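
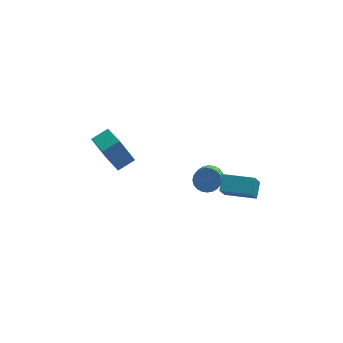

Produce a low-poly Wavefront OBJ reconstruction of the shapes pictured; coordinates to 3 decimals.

v 2.478 -1.613 -3.848
v 2.131 -2.318 -2.726
v 2.714 -0.755 -3.236
v 2.367 -1.46 -2.114
v 4.193 -2.2 -3.686
v 3.846 -2.905 -2.564
v 4.429 -1.342 -3.074
v 4.082 -2.047 -1.952
v 1.665 -1.325 -2.503
v 2.217 -1.055 -2.022
v 1.986 -2.166 -1.135
v 1.435 -2.435 -1.617
v 1.969 -0.916 -1.912
v 1.738 -2.027 -1.026
v 1.675 -0.839 -1.893
v 1.445 -1.95 -1.006
v 1.38 -0.836 -1.966
v 1.149 -1.947 -1.079
v 1.128 -0.908 -2.121
v 0.897 -2.019 -1.234
v 0.958 -1.043 -2.335
v 0.727 -2.154 -1.448
v 0.895 -1.221 -2.574
v 0.665 -2.332 -1.687
v 0.95 -1.414 -2.802
v 0.72 -2.525 -1.915
v 1.114 -1.594 -2.985
v 0.883 -2.705 -2.098
v 1.362 -1.733 -3.094
v 1.131 -2.844 -2.208
v 1.655 -1.81 -3.114
v 1.425 -2.921 -2.227
v 1.951 -1.813 -3.041
v 1.72 -2.924 -2.154
v 2.203 -1.741 -2.886
v 1.972 -2.852 -1.999
v 2.373 -1.606 -2.672
v 2.142 -2.717 -1.785
v 2.435 -1.428 -2.433
v 2.205 -2.539 -1.546
v 2.38 -1.235 -2.205
v 2.15 -2.346 -1.318
v -3.311 -0.926 -2.007
v -4.105 -0.894 -0.303
v -3.929 0.582 -2.323
v -4.723 0.614 -0.619
v -2.377 -0.454 -1.581
v -3.171 -0.422 0.123
v -2.995 1.054 -1.897
v -3.789 1.086 -0.193
f 2 4 1
f 5 2 1
f 1 4 3
f 3 5 1
f 2 8 4
f 6 2 5
f 6 8 2
f 4 8 3
f 7 5 3
f 3 8 7
f 7 6 5
f 8 6 7
f 10 9 13
f 10 13 11
f 11 13 14
f 11 14 12
f 13 9 15
f 13 15 14
f 14 15 16
f 14 16 12
f 15 9 17
f 15 17 16
f 16 17 18
f 16 18 12
f 17 9 19
f 17 19 18
f 18 19 20
f 18 20 12
f 19 9 21
f 19 21 20
f 20 21 22
f 20 22 12
f 21 9 23
f 21 23 22
f 22 23 24
f 22 24 12
f 23 9 25
f 23 25 24
f 24 25 26
f 24 26 12
f 25 9 27
f 25 27 26
f 26 27 28
f 26 28 12
f 27 9 29
f 27 29 28
f 28 29 30
f 28 30 12
f 29 9 31
f 29 31 30
f 30 31 32
f 30 32 12
f 31 9 33
f 31 33 32
f 32 33 34
f 32 34 12
f 33 9 35
f 33 35 34
f 34 35 36
f 34 36 12
f 35 9 37
f 35 37 36
f 36 37 38
f 36 38 12
f 37 9 39
f 37 39 38
f 38 39 40
f 38 40 12
f 39 9 41
f 39 41 40
f 40 41 42
f 40 42 12
f 41 9 10
f 41 10 42
f 42 10 11
f 42 11 12
f 44 46 43
f 47 44 43
f 43 46 45
f 45 47 43
f 44 50 46
f 48 44 47
f 48 50 44
f 46 50 45
f 49 47 45
f 45 50 49
f 49 48 47
f 50 48 49



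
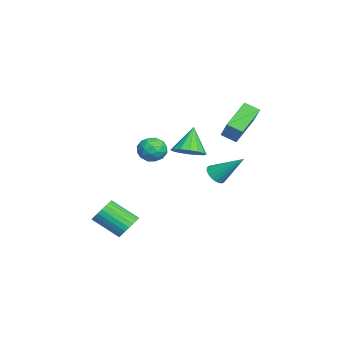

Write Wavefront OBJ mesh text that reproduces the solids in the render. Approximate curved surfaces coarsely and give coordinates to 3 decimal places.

v -0.11 3.452 2.52
v -0.312 2.739 2.894
v 1.096 3.707 3.662
v 0.893 2.994 4.036
v 0.967 2.646 1.564
v 0.764 1.933 1.938
v 2.172 2.901 2.706
v 1.97 2.188 3.08
v 2.954 -2.209 -3.059
v 3.216 -1.869 -2.494
v 2.827 -3.131 -1.555
v 2.566 -3.471 -2.121
v 2.952 -1.785 -2.49
v 2.563 -3.047 -1.551
v 2.688 -1.765 -2.573
v 2.299 -3.027 -1.635
v 2.465 -1.814 -2.73
v 2.076 -3.075 -1.792
v 2.317 -1.922 -2.937
v 1.928 -3.184 -1.999
v 2.265 -2.074 -3.163
v 1.876 -3.336 -2.225
v 2.319 -2.247 -3.373
v 1.93 -3.509 -2.435
v 2.469 -2.414 -3.535
v 2.08 -3.675 -2.597
v 2.693 -2.549 -3.625
v 2.304 -3.811 -2.686
v 2.957 -2.633 -3.629
v 2.568 -3.895 -2.69
v 3.221 -2.653 -3.545
v 2.832 -3.915 -2.607
v 3.444 -2.605 -3.388
v 3.055 -3.866 -2.45
v 3.592 -2.496 -3.181
v 3.203 -3.758 -2.243
v 3.644 -2.344 -2.955
v 3.255 -3.606 -2.017
v 3.59 -2.171 -2.745
v 3.201 -3.433 -1.807
v 3.44 -2.005 -2.583
v 3.051 -3.266 -1.645
v 2.747 1.708 0.255
v 3.192 1.373 0.45
v 3.173 2.952 1.425
v 3.305 1.514 0.259
v 3.306 1.693 0.067
v 3.197 1.876 -0.087
v 2.999 2.025 -0.174
v 2.751 2.111 -0.175
v 2.503 2.117 -0.092
v 2.302 2.043 0.061
v 2.19 1.901 0.252
v 2.188 1.722 0.443
v 2.297 1.54 0.598
v 2.495 1.391 0.684
v 2.743 1.304 0.686
v 2.992 1.298 0.602
v 1.715 0.465 1.215
v 2.43 0.523 1.632
v 0.945 0.695 2.505
v 2.342 0.924 1.507
v 2.085 1.203 1.305
v 1.729 1.284 1.078
v 1.369 1.146 0.888
v 1.102 0.825 0.785
v 0.999 0.408 0.798
v 1.088 0.006 0.922
v 1.345 -0.272 1.125
v 1.701 -0.353 1.352
v 2.06 -0.215 1.542
v 2.328 0.106 1.644
v -0.4 -0.822 0.826
v 0.257 -0.535 0.552
v 0.123 -1.945 0.908
v 0.78 -1.658 0.634
v 0.537 -1.458 1.334
v 0.214 -0.764 1.283
v 0.166 -1.716 0.177
v -0.157 -1.022 0.126
v 0.607 -1.088 0.15
v 0.836 -0.929 0.865
v -0.456 -1.551 0.595
v -0.227 -1.392 1.31
v -0.118 -0.58 0.682
v 0.498 -1.9 0.778
v 0.355 -1.782 1.19
v 0.741 -1.614 1.028
v -0.143 -0.714 1.112
v 0.243 -0.546 0.95
v 0.408 -1.088 1.41
v 0.137 -1.934 0.51
v 0.523 -1.766 0.348
v -0.361 -0.866 0.432
v 0.025 -0.698 0.27
v -0.028 -1.392 0.05
v 0.474 -0.736 0.284
v 0.782 -1.397 0.333
v 0.421 -1.43 0.064
v 0.231 -1.022 0.034
v 0.609 -0.643 0.705
v 0.917 -1.303 0.753
v 0.774 -1.185 1.164
v 0.584 -0.777 1.135
v 0.815 -0.968 0.469
v -0.537 -1.177 0.707
v -0.229 -1.837 0.755
v -0.204 -1.703 0.325
v -0.394 -1.295 0.296
v -0.402 -1.083 1.127
v -0.094 -1.744 1.176
v 0.149 -1.458 1.426
v -0.041 -1.05 1.396
v -0.435 -1.512 0.991
f 2 4 1
f 5 2 1
f 1 4 3
f 3 5 1
f 2 8 4
f 6 2 5
f 6 8 2
f 4 8 3
f 7 5 3
f 3 8 7
f 7 6 5
f 8 6 7
f 10 9 13
f 10 13 11
f 11 13 14
f 11 14 12
f 13 9 15
f 13 15 14
f 14 15 16
f 14 16 12
f 15 9 17
f 15 17 16
f 16 17 18
f 16 18 12
f 17 9 19
f 17 19 18
f 18 19 20
f 18 20 12
f 19 9 21
f 19 21 20
f 20 21 22
f 20 22 12
f 21 9 23
f 21 23 22
f 22 23 24
f 22 24 12
f 23 9 25
f 23 25 24
f 24 25 26
f 24 26 12
f 25 9 27
f 25 27 26
f 26 27 28
f 26 28 12
f 27 9 29
f 27 29 28
f 28 29 30
f 28 30 12
f 29 9 31
f 29 31 30
f 30 31 32
f 30 32 12
f 31 9 33
f 31 33 32
f 32 33 34
f 32 34 12
f 33 9 35
f 33 35 34
f 34 35 36
f 34 36 12
f 35 9 37
f 35 37 36
f 36 37 38
f 36 38 12
f 37 9 39
f 37 39 38
f 38 39 40
f 38 40 12
f 39 9 41
f 39 41 40
f 40 41 42
f 40 42 12
f 41 9 10
f 41 10 42
f 42 10 11
f 42 11 12
f 44 43 46
f 44 46 45
f 46 43 47
f 46 47 45
f 47 43 48
f 47 48 45
f 48 43 49
f 48 49 45
f 49 43 50
f 49 50 45
f 50 43 51
f 50 51 45
f 51 43 52
f 51 52 45
f 52 43 53
f 52 53 45
f 53 43 54
f 53 54 45
f 54 43 55
f 54 55 45
f 55 43 56
f 55 56 45
f 56 43 57
f 56 57 45
f 57 43 58
f 57 58 45
f 58 43 44
f 58 44 45
f 60 59 62
f 60 62 61
f 62 59 63
f 62 63 61
f 63 59 64
f 63 64 61
f 64 59 65
f 64 65 61
f 65 59 66
f 65 66 61
f 66 59 67
f 66 67 61
f 67 59 68
f 67 68 61
f 68 59 69
f 68 69 61
f 69 59 70
f 69 70 61
f 70 59 71
f 70 71 61
f 71 59 72
f 71 72 61
f 72 59 60
f 72 60 61
f 73 110 89
f 110 84 113
f 89 113 78
f 110 113 89
f 73 89 85
f 89 78 90
f 85 90 74
f 89 90 85
f 73 85 94
f 85 74 95
f 94 95 80
f 85 95 94
f 73 94 106
f 94 80 109
f 106 109 83
f 94 109 106
f 73 106 110
f 106 83 114
f 110 114 84
f 106 114 110
f 74 90 101
f 90 78 104
f 101 104 82
f 90 104 101
f 78 113 91
f 113 84 112
f 91 112 77
f 113 112 91
f 84 114 111
f 114 83 107
f 111 107 75
f 114 107 111
f 83 109 108
f 109 80 96
f 108 96 79
f 109 96 108
f 80 95 100
f 95 74 97
f 100 97 81
f 95 97 100
f 76 102 88
f 102 82 103
f 88 103 77
f 102 103 88
f 76 88 86
f 88 77 87
f 86 87 75
f 88 87 86
f 76 86 93
f 86 75 92
f 93 92 79
f 86 92 93
f 76 93 98
f 93 79 99
f 98 99 81
f 93 99 98
f 76 98 102
f 98 81 105
f 102 105 82
f 98 105 102
f 77 103 91
f 103 82 104
f 91 104 78
f 103 104 91
f 75 87 111
f 87 77 112
f 111 112 84
f 87 112 111
f 79 92 108
f 92 75 107
f 108 107 83
f 92 107 108
f 81 99 100
f 99 79 96
f 100 96 80
f 99 96 100
f 82 105 101
f 105 81 97
f 101 97 74
f 105 97 101



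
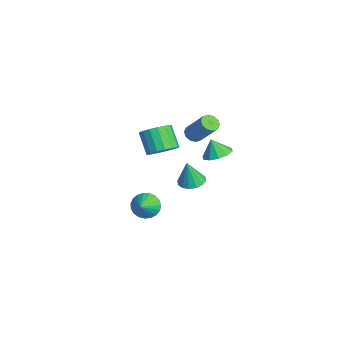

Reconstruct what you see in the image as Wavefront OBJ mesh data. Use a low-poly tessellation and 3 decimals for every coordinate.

v -3.035 -0.181 -1.337
v -2.392 -0.604 -0.871
v -3.342 -0.822 0.243
v -3.985 -0.399 -0.223
v -2.349 -0.192 -0.754
v -3.299 -0.41 0.36
v -2.464 0.223 -0.771
v -3.414 0.005 0.343
v -2.709 0.545 -0.917
v -3.659 0.327 0.197
v -3.029 0.701 -1.159
v -3.979 0.483 -0.046
v -3.351 0.655 -1.443
v -4.301 0.437 -0.329
v -3.6 0.417 -1.701
v -4.55 0.199 -0.588
v -3.719 0.043 -1.877
v -4.669 -0.175 -0.763
v -3.682 -0.383 -1.929
v -4.632 -0.601 -0.815
v -3.497 -0.763 -1.845
v -4.447 -0.981 -0.731
v -3.206 -1.009 -1.645
v -4.156 -1.227 -0.531
v -2.875 -1.066 -1.374
v -3.825 -1.284 -0.26
v -2.582 -0.92 -1.095
v -3.532 -1.138 0.019
v -3.456 1.544 -0.535
v -3.001 1.263 -0.7
v -2.069 1.955 0.689
v -2.524 2.236 0.855
v -2.998 1.572 -0.856
v -2.066 2.264 0.533
v -3.17 1.871 -0.889
v -2.238 2.562 0.5
v -3.452 2.044 -0.786
v -2.52 2.736 0.603
v -3.735 2.027 -0.588
v -2.803 2.719 0.801
v -3.911 1.825 -0.369
v -2.979 2.517 1.02
v -3.914 1.516 -0.213
v -2.982 2.208 1.176
v -3.742 1.218 -0.18
v -2.81 1.909 1.209
v -3.46 1.044 -0.283
v -2.528 1.736 1.106
v -3.177 1.061 -0.481
v -2.245 1.753 0.908
v 3.001 -2.275 -0.968
v 3.422 -1.648 -1.121
v 3.859 -2.705 -0.372
v 3.275 -1.565 -0.849
v 3.081 -1.604 -0.598
v 2.873 -1.759 -0.41
v 2.687 -2.003 -0.319
v 2.555 -2.295 -0.34
v 2.501 -2.582 -0.469
v 2.533 -2.817 -0.685
v 2.646 -2.958 -0.95
v 2.82 -2.98 -1.217
v 3.025 -2.881 -1.442
v 3.227 -2.677 -1.584
v 3.389 -2.403 -1.62
v 3.484 -2.107 -1.543
v 3.496 -1.84 -1.367
v -0.409 2.128 -0.113
v 0.27 2.486 0.201
v -0.691 1.832 0.833
v -0.106 2.835 0.198
v -0.598 2.913 0.076
v -1.018 2.692 -0.118
v -1.205 2.254 -0.31
v -1.089 1.769 -0.427
v -0.712 1.42 -0.424
v -0.22 1.342 -0.302
v 0.2 1.563 -0.108
v 0.387 2.001 0.084
v -1.301 0.984 -2.655
v -0.847 0.391 -2.795
v -1.219 0.696 -1.165
v -0.604 0.697 -2.749
v -0.548 1.08 -2.678
v -0.694 1.437 -2.601
v -1.002 1.673 -2.539
v -1.391 1.724 -2.507
v -1.756 1.577 -2.515
v -1.999 1.271 -2.561
v -2.055 0.888 -2.632
v -1.909 0.531 -2.709
v -1.601 0.295 -2.772
v -1.212 0.244 -2.803
f 2 1 5
f 2 5 3
f 3 5 6
f 3 6 4
f 5 1 7
f 5 7 6
f 6 7 8
f 6 8 4
f 7 1 9
f 7 9 8
f 8 9 10
f 8 10 4
f 9 1 11
f 9 11 10
f 10 11 12
f 10 12 4
f 11 1 13
f 11 13 12
f 12 13 14
f 12 14 4
f 13 1 15
f 13 15 14
f 14 15 16
f 14 16 4
f 15 1 17
f 15 17 16
f 16 17 18
f 16 18 4
f 17 1 19
f 17 19 18
f 18 19 20
f 18 20 4
f 19 1 21
f 19 21 20
f 20 21 22
f 20 22 4
f 21 1 23
f 21 23 22
f 22 23 24
f 22 24 4
f 23 1 25
f 23 25 24
f 24 25 26
f 24 26 4
f 25 1 27
f 25 27 26
f 26 27 28
f 26 28 4
f 27 1 2
f 27 2 28
f 28 2 3
f 28 3 4
f 30 29 33
f 30 33 31
f 31 33 34
f 31 34 32
f 33 29 35
f 33 35 34
f 34 35 36
f 34 36 32
f 35 29 37
f 35 37 36
f 36 37 38
f 36 38 32
f 37 29 39
f 37 39 38
f 38 39 40
f 38 40 32
f 39 29 41
f 39 41 40
f 40 41 42
f 40 42 32
f 41 29 43
f 41 43 42
f 42 43 44
f 42 44 32
f 43 29 45
f 43 45 44
f 44 45 46
f 44 46 32
f 45 29 47
f 45 47 46
f 46 47 48
f 46 48 32
f 47 29 49
f 47 49 48
f 48 49 50
f 48 50 32
f 49 29 30
f 49 30 50
f 50 30 31
f 50 31 32
f 52 51 54
f 52 54 53
f 54 51 55
f 54 55 53
f 55 51 56
f 55 56 53
f 56 51 57
f 56 57 53
f 57 51 58
f 57 58 53
f 58 51 59
f 58 59 53
f 59 51 60
f 59 60 53
f 60 51 61
f 60 61 53
f 61 51 62
f 61 62 53
f 62 51 63
f 62 63 53
f 63 51 64
f 63 64 53
f 64 51 65
f 64 65 53
f 65 51 66
f 65 66 53
f 66 51 67
f 66 67 53
f 67 51 52
f 67 52 53
f 69 68 71
f 69 71 70
f 71 68 72
f 71 72 70
f 72 68 73
f 72 73 70
f 73 68 74
f 73 74 70
f 74 68 75
f 74 75 70
f 75 68 76
f 75 76 70
f 76 68 77
f 76 77 70
f 77 68 78
f 77 78 70
f 78 68 79
f 78 79 70
f 79 68 69
f 79 69 70
f 81 80 83
f 81 83 82
f 83 80 84
f 83 84 82
f 84 80 85
f 84 85 82
f 85 80 86
f 85 86 82
f 86 80 87
f 86 87 82
f 87 80 88
f 87 88 82
f 88 80 89
f 88 89 82
f 89 80 90
f 89 90 82
f 90 80 91
f 90 91 82
f 91 80 92
f 91 92 82
f 92 80 93
f 92 93 82
f 93 80 81
f 93 81 82



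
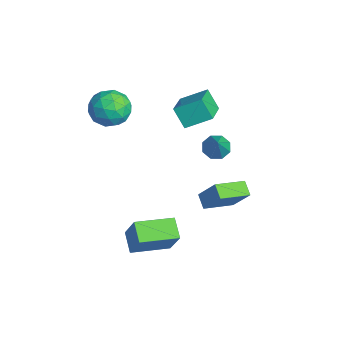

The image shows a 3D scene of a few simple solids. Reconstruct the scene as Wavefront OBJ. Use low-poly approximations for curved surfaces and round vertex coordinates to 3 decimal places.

v -3.165 0.234 3.096
v -2.751 1.654 3.871
v -4.874 1.137 2.354
v -4.46 2.557 3.13
v -2.46 0.643 1.97
v -2.046 2.063 2.746
v -4.169 1.546 1.229
v -3.755 2.966 2.004
v -3.332 2.71 -0.889
v -2.894 3.358 -1.1
v -2.048 2.35 0.669
v -3.344 3.497 -0.697
v -3.787 3.175 -0.406
v -3.963 2.581 -0.398
v -3.77 2.062 -0.677
v -3.32 1.923 -1.08
v -2.877 2.245 -1.371
v -2.7 2.839 -1.379
v -3.946 -2.124 3
v -2.761 -2.482 3.083
v -4.499 -3.698 4.117
v -3.314 -4.056 4.2
v -3.693 -3.025 4.777
v -3.351 -2.052 4.087
v -3.909 -4.128 3.113
v -3.567 -3.155 2.423
v -2.738 -3.72 3.153
v -2.604 -3.038 4.181
v -4.656 -3.142 3.019
v -4.522 -2.46 4.047
v -3.305 -2.165 2.944
v -3.955 -4.015 4.256
v -4.178 -3.409 4.595
v -3.481 -3.62 4.644
v -3.652 -1.912 3.534
v -2.955 -2.122 3.583
v -3.503 -2.442 4.578
v -4.305 -4.058 3.617
v -3.608 -4.268 3.666
v -3.779 -2.56 2.556
v -3.082 -2.771 2.605
v -3.757 -3.738 2.622
v -2.595 -3.103 3.034
v -2.92 -4.028 3.69
v -3.27 -4.071 3.051
v -3.069 -3.499 2.646
v -2.516 -2.702 3.638
v -2.841 -3.627 4.294
v -3.064 -3.021 4.633
v -2.863 -2.449 4.228
v -2.503 -3.43 3.679
v -4.419 -2.553 2.906
v -4.744 -3.478 3.562
v -4.397 -3.731 2.972
v -4.196 -3.159 2.567
v -4.34 -2.152 3.51
v -4.665 -3.077 4.166
v -4.191 -2.681 4.554
v -3.99 -2.109 4.149
v -4.757 -2.75 3.521
v -0.616 1.133 -3.415
v -1.434 1.099 -2.912
v -1.025 2.939 -3.959
v -1.842 2.905 -3.456
v 0.262 1.775 -1.944
v -0.555 1.741 -1.441
v -0.146 3.581 -2.488
v -0.964 3.547 -1.985
v 2.398 -3.765 -3.003
v 1.262 -3.705 -2.374
v 2.355 -1.614 -3.285
v 1.219 -1.554 -2.656
v 3.341 -3.526 -1.324
v 2.205 -3.466 -0.695
v 3.298 -1.375 -1.606
v 2.162 -1.315 -0.977
f 2 4 1
f 5 2 1
f 1 4 3
f 3 5 1
f 2 8 4
f 6 2 5
f 6 8 2
f 4 8 3
f 7 5 3
f 3 8 7
f 7 6 5
f 8 6 7
f 10 9 12
f 10 12 11
f 12 9 13
f 12 13 11
f 13 9 14
f 13 14 11
f 14 9 15
f 14 15 11
f 15 9 16
f 15 16 11
f 16 9 17
f 16 17 11
f 17 9 18
f 17 18 11
f 18 9 10
f 18 10 11
f 19 56 35
f 56 30 59
f 35 59 24
f 56 59 35
f 19 35 31
f 35 24 36
f 31 36 20
f 35 36 31
f 19 31 40
f 31 20 41
f 40 41 26
f 31 41 40
f 19 40 52
f 40 26 55
f 52 55 29
f 40 55 52
f 19 52 56
f 52 29 60
f 56 60 30
f 52 60 56
f 20 36 47
f 36 24 50
f 47 50 28
f 36 50 47
f 24 59 37
f 59 30 58
f 37 58 23
f 59 58 37
f 30 60 57
f 60 29 53
f 57 53 21
f 60 53 57
f 29 55 54
f 55 26 42
f 54 42 25
f 55 42 54
f 26 41 46
f 41 20 43
f 46 43 27
f 41 43 46
f 22 48 34
f 48 28 49
f 34 49 23
f 48 49 34
f 22 34 32
f 34 23 33
f 32 33 21
f 34 33 32
f 22 32 39
f 32 21 38
f 39 38 25
f 32 38 39
f 22 39 44
f 39 25 45
f 44 45 27
f 39 45 44
f 22 44 48
f 44 27 51
f 48 51 28
f 44 51 48
f 23 49 37
f 49 28 50
f 37 50 24
f 49 50 37
f 21 33 57
f 33 23 58
f 57 58 30
f 33 58 57
f 25 38 54
f 38 21 53
f 54 53 29
f 38 53 54
f 27 45 46
f 45 25 42
f 46 42 26
f 45 42 46
f 28 51 47
f 51 27 43
f 47 43 20
f 51 43 47
f 62 64 61
f 65 62 61
f 61 64 63
f 63 65 61
f 62 68 64
f 66 62 65
f 66 68 62
f 64 68 63
f 67 65 63
f 63 68 67
f 67 66 65
f 68 66 67
f 70 72 69
f 73 70 69
f 69 72 71
f 71 73 69
f 70 76 72
f 74 70 73
f 74 76 70
f 72 76 71
f 75 73 71
f 71 76 75
f 75 74 73
f 76 74 75



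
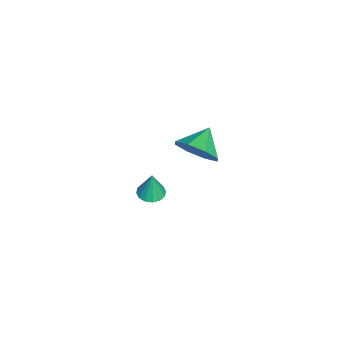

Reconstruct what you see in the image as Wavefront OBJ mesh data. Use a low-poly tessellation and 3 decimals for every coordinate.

v -0.259 0.948 1.644
v 0.136 0.641 2.499
v -1.221 1.412 2.256
v 0.356 1.342 2.312
v 0.215 1.812 1.735
v -0.203 1.776 1.104
v -0.655 1.255 0.79
v -0.875 0.554 0.976
v -0.734 0.084 1.554
v -0.316 0.12 2.184
v -2.908 -1.067 -4.193
v -2.504 -1.537 -4.203
v -2.812 -1.013 -2.887
v -2.325 -1.273 -4.227
v -2.301 -0.953 -4.242
v -2.44 -0.664 -4.244
v -2.705 -0.483 -4.232
v -3.024 -0.458 -4.209
v -3.312 -0.597 -4.182
v -3.492 -0.861 -4.158
v -3.516 -1.181 -4.143
v -3.376 -1.47 -4.141
v -3.112 -1.651 -4.153
v -2.793 -1.676 -4.176
f 2 1 4
f 2 4 3
f 4 1 5
f 4 5 3
f 5 1 6
f 5 6 3
f 6 1 7
f 6 7 3
f 7 1 8
f 7 8 3
f 8 1 9
f 8 9 3
f 9 1 10
f 9 10 3
f 10 1 2
f 10 2 3
f 12 11 14
f 12 14 13
f 14 11 15
f 14 15 13
f 15 11 16
f 15 16 13
f 16 11 17
f 16 17 13
f 17 11 18
f 17 18 13
f 18 11 19
f 18 19 13
f 19 11 20
f 19 20 13
f 20 11 21
f 20 21 13
f 21 11 22
f 21 22 13
f 22 11 23
f 22 23 13
f 23 11 24
f 23 24 13
f 24 11 12
f 24 12 13



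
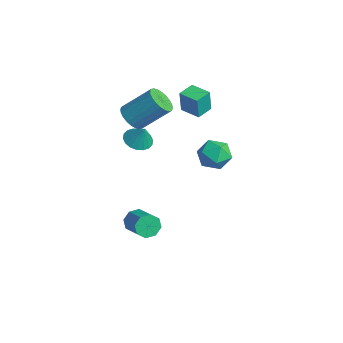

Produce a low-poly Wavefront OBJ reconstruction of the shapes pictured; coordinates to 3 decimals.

v -4.049 -0.767 0.986
v -3.302 -0.842 0.656
v -3.551 -0.593 2.074
v -3.367 -0.484 0.628
v -3.568 -0.182 0.672
v -3.863 0.004 0.778
v -4.196 0.038 0.924
v -4.499 -0.088 1.083
v -4.713 -0.349 1.223
v -4.796 -0.692 1.315
v -4.731 -1.05 1.343
v -4.531 -1.352 1.299
v -4.235 -1.538 1.194
v -3.903 -1.571 1.047
v -3.599 -1.445 0.888
v -3.385 -1.185 0.748
v -1.118 -2.303 -2.893
v -0.855 -2.009 -3.518
v 0.502 -2.022 -2.953
v 0.238 -2.317 -2.327
v -1.008 -1.615 -3.141
v 0.349 -1.628 -2.575
v -1.226 -1.625 -2.618
v 0.131 -1.638 -2.053
v -1.381 -2.032 -2.256
v -0.024 -2.045 -1.691
v -1.382 -2.598 -2.267
v -0.025 -2.611 -1.702
v -1.229 -2.992 -2.645
v 0.128 -3.005 -2.079
v -1.011 -2.982 -3.167
v 0.346 -2.995 -2.602
v -0.856 -2.575 -3.529
v 0.501 -2.588 -2.964
v 1.996 1.169 3.023
v 2.795 1.024 3.549
v 1.425 -0.204 3.511
v 2.224 -0.349 4.037
v 1.597 0.343 4.291
v 1.95 1.191 3.989
v 2.27 -0.371 3.071
v 2.623 0.477 2.769
v 2.964 0.072 3.579
v 2.548 0.513 4.332
v 1.672 0.307 2.728
v 1.256 0.748 3.481
v -3.859 -1.199 2.949
v -3.051 -1.389 2.727
v -2.352 -0.031 4.109
v -3.161 0.159 4.331
v -3.119 -1.138 2.515
v -2.421 0.22 3.897
v -3.301 -0.897 2.369
v -2.602 0.462 3.752
v -3.567 -0.701 2.312
v -2.868 0.657 3.694
v -3.878 -0.581 2.351
v -3.179 0.777 3.733
v -4.186 -0.555 2.482
v -3.487 0.803 3.864
v -4.444 -0.628 2.683
v -3.746 0.731 4.065
v -4.614 -0.787 2.925
v -3.915 0.571 4.307
v -4.668 -1.009 3.171
v -3.969 0.349 4.553
v -4.599 -1.26 3.383
v -3.901 0.098 4.765
v -4.418 -1.502 3.528
v -3.719 -0.143 4.911
v -4.152 -1.697 3.586
v -3.453 -0.339 4.968
v -3.841 -1.817 3.547
v -3.142 -0.459 4.929
v -3.533 -1.843 3.416
v -2.834 -0.485 4.798
v -3.274 -1.771 3.215
v -2.576 -0.412 4.597
v -3.105 -1.611 2.973
v -2.406 -0.253 4.355
v -3.252 1.333 3.133
v -3.143 1.179 4.511
v -3.627 2.25 3.265
v -3.518 2.097 4.642
v -2.162 1.783 3.098
v -2.053 1.63 4.475
v -2.537 2.701 3.229
v -2.428 2.547 4.607
f 2 1 4
f 2 4 3
f 4 1 5
f 4 5 3
f 5 1 6
f 5 6 3
f 6 1 7
f 6 7 3
f 7 1 8
f 7 8 3
f 8 1 9
f 8 9 3
f 9 1 10
f 9 10 3
f 10 1 11
f 10 11 3
f 11 1 12
f 11 12 3
f 12 1 13
f 12 13 3
f 13 1 14
f 13 14 3
f 14 1 15
f 14 15 3
f 15 1 16
f 15 16 3
f 16 1 2
f 16 2 3
f 18 17 21
f 18 21 19
f 19 21 22
f 19 22 20
f 21 17 23
f 21 23 22
f 22 23 24
f 22 24 20
f 23 17 25
f 23 25 24
f 24 25 26
f 24 26 20
f 25 17 27
f 25 27 26
f 26 27 28
f 26 28 20
f 27 17 29
f 27 29 28
f 28 29 30
f 28 30 20
f 29 17 31
f 29 31 30
f 30 31 32
f 30 32 20
f 31 17 33
f 31 33 32
f 32 33 34
f 32 34 20
f 33 17 18
f 33 18 34
f 34 18 19
f 34 19 20
f 35 46 40
f 35 40 36
f 35 36 42
f 35 42 45
f 35 45 46
f 36 40 44
f 40 46 39
f 46 45 37
f 45 42 41
f 42 36 43
f 38 44 39
f 38 39 37
f 38 37 41
f 38 41 43
f 38 43 44
f 39 44 40
f 37 39 46
f 41 37 45
f 43 41 42
f 44 43 36
f 48 47 51
f 48 51 49
f 49 51 52
f 49 52 50
f 51 47 53
f 51 53 52
f 52 53 54
f 52 54 50
f 53 47 55
f 53 55 54
f 54 55 56
f 54 56 50
f 55 47 57
f 55 57 56
f 56 57 58
f 56 58 50
f 57 47 59
f 57 59 58
f 58 59 60
f 58 60 50
f 59 47 61
f 59 61 60
f 60 61 62
f 60 62 50
f 61 47 63
f 61 63 62
f 62 63 64
f 62 64 50
f 63 47 65
f 63 65 64
f 64 65 66
f 64 66 50
f 65 47 67
f 65 67 66
f 66 67 68
f 66 68 50
f 67 47 69
f 67 69 68
f 68 69 70
f 68 70 50
f 69 47 71
f 69 71 70
f 70 71 72
f 70 72 50
f 71 47 73
f 71 73 72
f 72 73 74
f 72 74 50
f 73 47 75
f 73 75 74
f 74 75 76
f 74 76 50
f 75 47 77
f 75 77 76
f 76 77 78
f 76 78 50
f 77 47 79
f 77 79 78
f 78 79 80
f 78 80 50
f 79 47 48
f 79 48 80
f 80 48 49
f 80 49 50
f 82 84 81
f 85 82 81
f 81 84 83
f 83 85 81
f 82 88 84
f 86 82 85
f 86 88 82
f 84 88 83
f 87 85 83
f 83 88 87
f 87 86 85
f 88 86 87



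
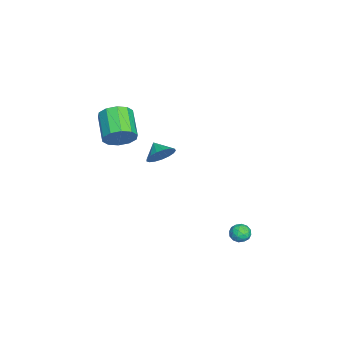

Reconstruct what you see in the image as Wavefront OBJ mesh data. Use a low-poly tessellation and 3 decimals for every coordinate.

v -0.692 -1.376 0.235
v -0.041 -1.557 0.904
v -1.428 -1.924 0.805
v -0.229 -1.165 1.038
v -0.523 -0.822 0.988
v -0.855 -0.605 0.766
v -1.15 -0.565 0.422
v -1.34 -0.711 0.036
v -1.382 -1.009 -0.305
v -1.265 -1.392 -0.522
v -1.017 -1.77 -0.565
v -0.695 -2.059 -0.425
v -0.371 -2.191 -0.134
v -0.122 -2.136 0.242
v -0.002 -1.907 0.616
v 2.044 -3.346 3.408
v 2.589 -3.79 4.161
v 0.901 -4.297 5.085
v 0.356 -3.854 4.332
v 2.493 -3.181 4.32
v 0.805 -3.688 5.244
v 2.226 -2.635 4.131
v 0.537 -3.143 5.054
v 1.889 -2.361 3.666
v 0.2 -2.868 4.589
v 1.611 -2.463 3.102
v -0.077 -2.971 4.025
v 1.499 -2.903 2.655
v -0.189 -3.41 3.579
v 1.595 -3.512 2.496
v -0.093 -4.019 3.42
v 1.863 -4.057 2.686
v 0.174 -4.565 3.609
v 2.2 -4.332 3.151
v 0.511 -4.839 4.074
v 2.477 -4.229 3.715
v 0.789 -4.737 4.638
v 2.81 3.863 -4.3
v 3.231 3.789 -3.767
v 1.989 3.411 -3.713
v 2.41 3.337 -3.18
v 2.212 3.961 -3.375
v 2.719 4.241 -3.737
v 2.501 2.959 -3.743
v 3.008 3.239 -4.105
v 3.04 3.23 -3.423
v 2.862 3.85 -3.195
v 2.358 3.35 -4.285
v 2.18 3.97 -4.057
v 3.093 3.866 -4.085
v 2.127 3.334 -3.395
v 2.011 3.701 -3.509
v 2.259 3.658 -3.196
v 2.792 4.131 -4.068
v 3.04 4.088 -3.754
v 2.44 4.189 -3.524
v 2.18 3.112 -3.726
v 2.428 3.069 -3.412
v 2.961 3.542 -4.284
v 3.209 3.499 -3.971
v 2.78 3.011 -3.956
v 3.228 3.494 -3.569
v 2.745 3.228 -3.224
v 2.799 3.006 -3.555
v 3.097 3.17 -3.768
v 3.123 3.858 -3.436
v 2.641 3.592 -3.091
v 2.524 3.959 -3.205
v 2.822 4.123 -3.418
v 3.011 3.53 -3.233
v 2.579 3.608 -4.389
v 2.097 3.342 -4.044
v 2.398 3.077 -4.062
v 2.696 3.241 -4.275
v 2.475 3.972 -4.256
v 1.992 3.706 -3.911
v 2.123 4.03 -3.712
v 2.421 4.194 -3.925
v 2.209 3.67 -4.247
f 2 1 4
f 2 4 3
f 4 1 5
f 4 5 3
f 5 1 6
f 5 6 3
f 6 1 7
f 6 7 3
f 7 1 8
f 7 8 3
f 8 1 9
f 8 9 3
f 9 1 10
f 9 10 3
f 10 1 11
f 10 11 3
f 11 1 12
f 11 12 3
f 12 1 13
f 12 13 3
f 13 1 14
f 13 14 3
f 14 1 15
f 14 15 3
f 15 1 2
f 15 2 3
f 17 16 20
f 17 20 18
f 18 20 21
f 18 21 19
f 20 16 22
f 20 22 21
f 21 22 23
f 21 23 19
f 22 16 24
f 22 24 23
f 23 24 25
f 23 25 19
f 24 16 26
f 24 26 25
f 25 26 27
f 25 27 19
f 26 16 28
f 26 28 27
f 27 28 29
f 27 29 19
f 28 16 30
f 28 30 29
f 29 30 31
f 29 31 19
f 30 16 32
f 30 32 31
f 31 32 33
f 31 33 19
f 32 16 34
f 32 34 33
f 33 34 35
f 33 35 19
f 34 16 36
f 34 36 35
f 35 36 37
f 35 37 19
f 36 16 17
f 36 17 37
f 37 17 18
f 37 18 19
f 38 75 54
f 75 49 78
f 54 78 43
f 75 78 54
f 38 54 50
f 54 43 55
f 50 55 39
f 54 55 50
f 38 50 59
f 50 39 60
f 59 60 45
f 50 60 59
f 38 59 71
f 59 45 74
f 71 74 48
f 59 74 71
f 38 71 75
f 71 48 79
f 75 79 49
f 71 79 75
f 39 55 66
f 55 43 69
f 66 69 47
f 55 69 66
f 43 78 56
f 78 49 77
f 56 77 42
f 78 77 56
f 49 79 76
f 79 48 72
f 76 72 40
f 79 72 76
f 48 74 73
f 74 45 61
f 73 61 44
f 74 61 73
f 45 60 65
f 60 39 62
f 65 62 46
f 60 62 65
f 41 67 53
f 67 47 68
f 53 68 42
f 67 68 53
f 41 53 51
f 53 42 52
f 51 52 40
f 53 52 51
f 41 51 58
f 51 40 57
f 58 57 44
f 51 57 58
f 41 58 63
f 58 44 64
f 63 64 46
f 58 64 63
f 41 63 67
f 63 46 70
f 67 70 47
f 63 70 67
f 42 68 56
f 68 47 69
f 56 69 43
f 68 69 56
f 40 52 76
f 52 42 77
f 76 77 49
f 52 77 76
f 44 57 73
f 57 40 72
f 73 72 48
f 57 72 73
f 46 64 65
f 64 44 61
f 65 61 45
f 64 61 65
f 47 70 66
f 70 46 62
f 66 62 39
f 70 62 66



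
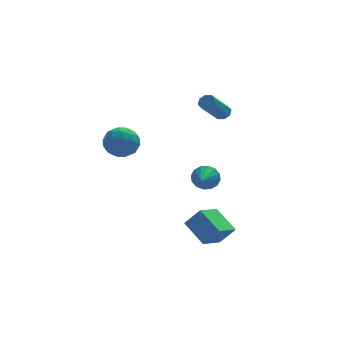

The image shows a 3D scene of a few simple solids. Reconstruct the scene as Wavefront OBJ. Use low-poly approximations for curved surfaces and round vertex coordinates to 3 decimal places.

v 3.672 3.325 3.028
v 4.024 2.878 2.989
v 2.9 1.868 4.433
v 2.548 2.315 4.472
v 4.152 3.166 3.291
v 3.028 2.156 4.735
v 3.999 3.547 3.438
v 2.875 2.537 4.882
v 3.655 3.798 3.346
v 2.531 2.788 4.789
v 3.32 3.772 3.067
v 2.196 2.762 4.511
v 3.192 3.484 2.765
v 2.068 2.474 4.209
v 3.345 3.103 2.618
v 2.221 2.093 4.062
v 3.689 2.852 2.711
v 2.565 1.842 4.154
v 2.332 -3.316 -3.885
v 1.196 -4.448 -3.237
v 1.514 -1.954 -2.937
v 0.379 -3.086 -2.289
v 3.181 -3.554 -2.811
v 2.046 -4.686 -2.163
v 2.364 -2.192 -1.863
v 1.228 -3.324 -1.215
v 2.5 2.204 -1.72
v 2.745 1.813 -2.469
v 1.96 0.756 -1.14
v 3.109 1.785 -2.197
v 3.311 1.87 -1.798
v 3.295 2.044 -1.377
v 3.066 2.261 -1.048
v 2.686 2.463 -0.899
v 2.255 2.595 -0.97
v 1.891 2.622 -1.242
v 1.689 2.537 -1.642
v 1.705 2.363 -2.062
v 1.934 2.146 -2.391
v 2.314 1.945 -2.54
v -2.724 4.171 -0.011
v -1.842 4.693 0.568
v -2.598 2.667 1.152
v -1.716 3.189 1.731
v -2.809 3.62 1.811
v -2.886 4.55 1.092
v -1.554 2.81 0.628
v -1.631 3.74 -0.091
v -1.118 3.852 0.963
v -1.894 4.353 1.694
v -2.546 3.007 0.026
v -3.322 3.508 0.757
v -2.294 4.564 0.176
v -2.146 2.796 1.544
v -2.788 3.05 1.591
v -2.269 3.356 1.931
v -2.908 4.48 0.484
v -2.389 4.787 0.825
v -2.958 4.156 1.555
v -2.051 2.573 0.895
v -1.532 2.88 1.236
v -2.171 4.004 -0.211
v -1.652 4.31 0.129
v -1.482 3.204 0.165
v -1.35 4.376 0.749
v -1.276 3.493 1.433
v -1.181 3.27 0.784
v -1.226 3.816 0.361
v -1.806 4.671 1.178
v -1.732 3.787 1.862
v -2.374 4.04 1.909
v -2.42 4.587 1.487
v -1.381 4.176 1.411
v -2.708 3.573 -0.142
v -2.634 2.689 0.542
v -2.02 2.773 0.233
v -2.066 3.32 -0.189
v -3.164 3.867 0.287
v -3.09 2.984 0.971
v -3.214 3.544 1.359
v -3.259 4.09 0.936
v -3.059 3.184 0.309
f 2 1 5
f 2 5 3
f 3 5 6
f 3 6 4
f 5 1 7
f 5 7 6
f 6 7 8
f 6 8 4
f 7 1 9
f 7 9 8
f 8 9 10
f 8 10 4
f 9 1 11
f 9 11 10
f 10 11 12
f 10 12 4
f 11 1 13
f 11 13 12
f 12 13 14
f 12 14 4
f 13 1 15
f 13 15 14
f 14 15 16
f 14 16 4
f 15 1 17
f 15 17 16
f 16 17 18
f 16 18 4
f 17 1 2
f 17 2 18
f 18 2 3
f 18 3 4
f 20 22 19
f 23 20 19
f 19 22 21
f 21 23 19
f 20 26 22
f 24 20 23
f 24 26 20
f 22 26 21
f 25 23 21
f 21 26 25
f 25 24 23
f 26 24 25
f 28 27 30
f 28 30 29
f 30 27 31
f 30 31 29
f 31 27 32
f 31 32 29
f 32 27 33
f 32 33 29
f 33 27 34
f 33 34 29
f 34 27 35
f 34 35 29
f 35 27 36
f 35 36 29
f 36 27 37
f 36 37 29
f 37 27 38
f 37 38 29
f 38 27 39
f 38 39 29
f 39 27 40
f 39 40 29
f 40 27 28
f 40 28 29
f 41 78 57
f 78 52 81
f 57 81 46
f 78 81 57
f 41 57 53
f 57 46 58
f 53 58 42
f 57 58 53
f 41 53 62
f 53 42 63
f 62 63 48
f 53 63 62
f 41 62 74
f 62 48 77
f 74 77 51
f 62 77 74
f 41 74 78
f 74 51 82
f 78 82 52
f 74 82 78
f 42 58 69
f 58 46 72
f 69 72 50
f 58 72 69
f 46 81 59
f 81 52 80
f 59 80 45
f 81 80 59
f 52 82 79
f 82 51 75
f 79 75 43
f 82 75 79
f 51 77 76
f 77 48 64
f 76 64 47
f 77 64 76
f 48 63 68
f 63 42 65
f 68 65 49
f 63 65 68
f 44 70 56
f 70 50 71
f 56 71 45
f 70 71 56
f 44 56 54
f 56 45 55
f 54 55 43
f 56 55 54
f 44 54 61
f 54 43 60
f 61 60 47
f 54 60 61
f 44 61 66
f 61 47 67
f 66 67 49
f 61 67 66
f 44 66 70
f 66 49 73
f 70 73 50
f 66 73 70
f 45 71 59
f 71 50 72
f 59 72 46
f 71 72 59
f 43 55 79
f 55 45 80
f 79 80 52
f 55 80 79
f 47 60 76
f 60 43 75
f 76 75 51
f 60 75 76
f 49 67 68
f 67 47 64
f 68 64 48
f 67 64 68
f 50 73 69
f 73 49 65
f 69 65 42
f 73 65 69



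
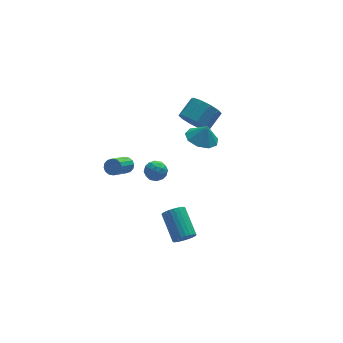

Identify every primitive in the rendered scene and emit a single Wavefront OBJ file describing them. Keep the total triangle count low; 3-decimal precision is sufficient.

v -2.696 2.491 -3.503
v -2.404 2.667 -3.046
v -3.452 1.646 -1.981
v -3.744 1.469 -2.437
v -2.624 2.862 -3.076
v -3.672 1.841 -2.011
v -2.863 2.957 -3.22
v -3.911 1.936 -2.155
v -3.057 2.927 -3.44
v -4.106 1.906 -2.375
v -3.155 2.78 -3.677
v -4.203 1.759 -2.612
v -3.129 2.556 -3.867
v -4.178 1.535 -2.802
v -2.988 2.314 -3.959
v -4.036 1.293 -2.894
v -2.768 2.119 -3.929
v -3.816 1.098 -2.864
v -2.529 2.024 -3.785
v -3.577 1.003 -2.72
v -2.334 2.054 -3.565
v -3.383 1.033 -2.5
v -2.237 2.201 -3.328
v -3.285 1.18 -2.263
v -2.262 2.425 -3.138
v -3.311 1.404 -2.073
v 1.834 3.392 -1.572
v 2.307 3.663 -2.481
v 3.339 4.359 -1.737
v 2.866 4.088 -0.828
v 1.878 4.134 -2.327
v 2.91 4.83 -1.584
v 1.433 4.322 -1.885
v 2.465 5.018 -1.141
v 1.141 4.154 -1.323
v 2.173 4.85 -0.579
v 1.113 3.696 -0.856
v 2.145 4.391 -0.112
v 1.361 3.121 -0.663
v 2.393 3.817 0.081
v 1.79 2.65 -0.816
v 2.822 3.346 -0.073
v 2.235 2.462 -1.259
v 3.267 3.158 -0.515
v 2.527 2.63 -1.821
v 3.559 3.326 -1.077
v 2.555 3.089 -2.288
v 3.587 3.784 -1.544
v 1.733 1.604 -1.403
v 2.536 2.213 -1.616
v 2.067 1.536 -0.337
v 1.984 2.603 -1.418
v 1.315 2.526 -1.213
v 0.841 2.018 -1.097
v 0.784 1.316 -1.125
v 1.172 0.749 -1.282
v 1.822 0.582 -1.497
v 2.43 0.894 -1.668
v 2.712 1.538 -1.715
v -1.258 -4.301 -4.465
v -0.797 -4.556 -3.989
v -0.922 -2.893 -2.978
v -1.382 -2.639 -3.455
v -0.626 -4.434 -4.17
v -0.751 -2.771 -3.159
v -0.551 -4.291 -4.395
v -0.676 -2.628 -3.384
v -0.584 -4.15 -4.631
v -0.709 -2.487 -3.62
v -0.719 -4.032 -4.842
v -0.844 -2.369 -3.831
v -0.937 -3.955 -4.996
v -1.062 -2.292 -3.985
v -1.203 -3.931 -5.069
v -1.328 -2.268 -4.058
v -1.477 -3.963 -5.05
v -1.602 -2.3 -4.039
v -1.718 -4.047 -4.942
v -1.843 -2.384 -3.931
v -1.889 -4.169 -4.761
v -2.014 -2.506 -3.75
v -1.964 -4.312 -4.536
v -2.089 -2.649 -3.525
v -1.931 -4.453 -4.3
v -2.056 -2.79 -3.289
v -1.796 -4.571 -4.089
v -1.921 -2.908 -3.078
v -1.578 -4.648 -3.935
v -1.703 -2.985 -2.924
v -1.312 -4.672 -3.862
v -1.437 -3.009 -2.851
v -1.038 -4.64 -3.881
v -1.163 -2.977 -2.87
v -2.069 -1.283 -0.165
v -1.767 -1.679 0.348
v -2.613 -2.221 -0.568
v -2.311 -2.617 -0.055
v -2.806 -2.13 0.114
v -2.471 -1.55 0.363
v -1.909 -2.35 -0.583
v -1.574 -1.77 -0.334
v -1.669 -2.338 0.09
v -2.223 -2.202 0.521
v -2.157 -1.698 -0.741
v -2.711 -1.562 -0.31
v -1.871 -1.398 0.127
v -2.509 -2.502 -0.347
v -2.801 -2.215 -0.248
v -2.623 -2.448 0.054
v -2.284 -1.323 0.136
v -2.107 -1.556 0.438
v -2.717 -1.821 0.3
v -2.273 -2.344 -0.658
v -2.096 -2.577 -0.356
v -1.757 -1.452 -0.274
v -1.579 -1.685 0.028
v -1.663 -2.079 -0.52
v -1.635 -2.019 0.277
v -1.954 -2.57 0.04
v -1.719 -2.413 -0.27
v -1.521 -2.072 -0.124
v -1.961 -1.939 0.53
v -2.28 -2.49 0.293
v -2.572 -2.204 0.392
v -2.374 -1.863 0.539
v -1.903 -2.326 0.378
v -2.1 -1.41 -0.513
v -2.419 -1.961 -0.75
v -2.006 -2.037 -0.759
v -1.808 -1.696 -0.612
v -2.426 -1.33 -0.26
v -2.745 -1.881 -0.497
v -2.859 -1.828 -0.096
v -2.661 -1.487 0.05
v -2.477 -1.574 -0.598
f 2 1 5
f 2 5 3
f 3 5 6
f 3 6 4
f 5 1 7
f 5 7 6
f 6 7 8
f 6 8 4
f 7 1 9
f 7 9 8
f 8 9 10
f 8 10 4
f 9 1 11
f 9 11 10
f 10 11 12
f 10 12 4
f 11 1 13
f 11 13 12
f 12 13 14
f 12 14 4
f 13 1 15
f 13 15 14
f 14 15 16
f 14 16 4
f 15 1 17
f 15 17 16
f 16 17 18
f 16 18 4
f 17 1 19
f 17 19 18
f 18 19 20
f 18 20 4
f 19 1 21
f 19 21 20
f 20 21 22
f 20 22 4
f 21 1 23
f 21 23 22
f 22 23 24
f 22 24 4
f 23 1 25
f 23 25 24
f 24 25 26
f 24 26 4
f 25 1 2
f 25 2 26
f 26 2 3
f 26 3 4
f 28 27 31
f 28 31 29
f 29 31 32
f 29 32 30
f 31 27 33
f 31 33 32
f 32 33 34
f 32 34 30
f 33 27 35
f 33 35 34
f 34 35 36
f 34 36 30
f 35 27 37
f 35 37 36
f 36 37 38
f 36 38 30
f 37 27 39
f 37 39 38
f 38 39 40
f 38 40 30
f 39 27 41
f 39 41 40
f 40 41 42
f 40 42 30
f 41 27 43
f 41 43 42
f 42 43 44
f 42 44 30
f 43 27 45
f 43 45 44
f 44 45 46
f 44 46 30
f 45 27 47
f 45 47 46
f 46 47 48
f 46 48 30
f 47 27 28
f 47 28 48
f 48 28 29
f 48 29 30
f 50 49 52
f 50 52 51
f 52 49 53
f 52 53 51
f 53 49 54
f 53 54 51
f 54 49 55
f 54 55 51
f 55 49 56
f 55 56 51
f 56 49 57
f 56 57 51
f 57 49 58
f 57 58 51
f 58 49 59
f 58 59 51
f 59 49 50
f 59 50 51
f 61 60 64
f 61 64 62
f 62 64 65
f 62 65 63
f 64 60 66
f 64 66 65
f 65 66 67
f 65 67 63
f 66 60 68
f 66 68 67
f 67 68 69
f 67 69 63
f 68 60 70
f 68 70 69
f 69 70 71
f 69 71 63
f 70 60 72
f 70 72 71
f 71 72 73
f 71 73 63
f 72 60 74
f 72 74 73
f 73 74 75
f 73 75 63
f 74 60 76
f 74 76 75
f 75 76 77
f 75 77 63
f 76 60 78
f 76 78 77
f 77 78 79
f 77 79 63
f 78 60 80
f 78 80 79
f 79 80 81
f 79 81 63
f 80 60 82
f 80 82 81
f 81 82 83
f 81 83 63
f 82 60 84
f 82 84 83
f 83 84 85
f 83 85 63
f 84 60 86
f 84 86 85
f 85 86 87
f 85 87 63
f 86 60 88
f 86 88 87
f 87 88 89
f 87 89 63
f 88 60 90
f 88 90 89
f 89 90 91
f 89 91 63
f 90 60 92
f 90 92 91
f 91 92 93
f 91 93 63
f 92 60 61
f 92 61 93
f 93 61 62
f 93 62 63
f 94 131 110
f 131 105 134
f 110 134 99
f 131 134 110
f 94 110 106
f 110 99 111
f 106 111 95
f 110 111 106
f 94 106 115
f 106 95 116
f 115 116 101
f 106 116 115
f 94 115 127
f 115 101 130
f 127 130 104
f 115 130 127
f 94 127 131
f 127 104 135
f 131 135 105
f 127 135 131
f 95 111 122
f 111 99 125
f 122 125 103
f 111 125 122
f 99 134 112
f 134 105 133
f 112 133 98
f 134 133 112
f 105 135 132
f 135 104 128
f 132 128 96
f 135 128 132
f 104 130 129
f 130 101 117
f 129 117 100
f 130 117 129
f 101 116 121
f 116 95 118
f 121 118 102
f 116 118 121
f 97 123 109
f 123 103 124
f 109 124 98
f 123 124 109
f 97 109 107
f 109 98 108
f 107 108 96
f 109 108 107
f 97 107 114
f 107 96 113
f 114 113 100
f 107 113 114
f 97 114 119
f 114 100 120
f 119 120 102
f 114 120 119
f 97 119 123
f 119 102 126
f 123 126 103
f 119 126 123
f 98 124 112
f 124 103 125
f 112 125 99
f 124 125 112
f 96 108 132
f 108 98 133
f 132 133 105
f 108 133 132
f 100 113 129
f 113 96 128
f 129 128 104
f 113 128 129
f 102 120 121
f 120 100 117
f 121 117 101
f 120 117 121
f 103 126 122
f 126 102 118
f 122 118 95
f 126 118 122



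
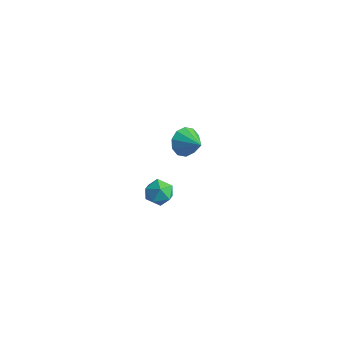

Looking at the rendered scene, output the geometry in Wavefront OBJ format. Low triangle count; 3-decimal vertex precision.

v -0.833 -3.003 0.711
v -0.156 -3.265 0.331
v -1.064 -4.235 1.149
v -0.387 -4.497 0.769
v -0.326 -4.003 1.421
v -0.183 -3.242 1.151
v -1.037 -4.258 0.329
v -0.894 -3.497 0.059
v -0.281 -4.041 0.095
v 0.158 -3.883 0.77
v -1.378 -3.617 0.71
v -0.939 -3.459 1.385
v -4.295 3.127 -3.165
v -3.824 3.29 -3.95
v -3.065 2.893 -2.475
v -3.884 3.789 -3.673
v -4.101 4.036 -3.202
v -4.392 3.936 -2.716
v -4.647 3.527 -2.403
v -4.767 2.965 -2.38
v -4.706 2.466 -2.657
v -4.489 2.219 -3.129
v -4.198 2.319 -3.614
v -3.943 2.728 -3.928
f 1 12 6
f 1 6 2
f 1 2 8
f 1 8 11
f 1 11 12
f 2 6 10
f 6 12 5
f 12 11 3
f 11 8 7
f 8 2 9
f 4 10 5
f 4 5 3
f 4 3 7
f 4 7 9
f 4 9 10
f 5 10 6
f 3 5 12
f 7 3 11
f 9 7 8
f 10 9 2
f 14 13 16
f 14 16 15
f 16 13 17
f 16 17 15
f 17 13 18
f 17 18 15
f 18 13 19
f 18 19 15
f 19 13 20
f 19 20 15
f 20 13 21
f 20 21 15
f 21 13 22
f 21 22 15
f 22 13 23
f 22 23 15
f 23 13 24
f 23 24 15
f 24 13 14
f 24 14 15



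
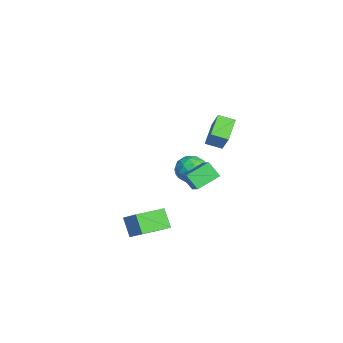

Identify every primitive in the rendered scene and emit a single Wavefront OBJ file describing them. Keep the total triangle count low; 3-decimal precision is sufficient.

v 0.913 3.515 0.531
v 0.648 2.555 0.863
v -0.407 4.126 1.245
v -0.671 3.166 1.578
v 1.691 3.734 1.782
v 1.427 2.774 2.115
v 0.372 4.345 2.497
v 0.107 3.385 2.829
v 3.232 0.825 0.074
v 4.187 0.99 0.728
v 2.633 2.149 0.614
v 3.588 2.314 1.269
v 3.712 1.386 -0.769
v 4.667 1.551 -0.114
v 3.113 2.71 -0.228
v 4.068 2.875 0.426
v 3.458 -0.475 -4.235
v 2.633 -0.73 -3.197
v 4.179 0.135 -3.512
v 3.354 -0.12 -2.474
v 4.506 -2.2 -3.826
v 3.681 -2.455 -2.788
v 5.227 -1.59 -3.103
v 4.402 -1.845 -2.065
v -4.127 2.559 -3.369
v -3.581 3.365 -3.819
v -3.059 1.415 -4.121
v -2.513 2.221 -4.571
v -2.468 2.069 -3.51
v -3.128 2.776 -3.046
v -3.512 2.004 -4.894
v -4.172 2.711 -4.43
v -3.201 3.022 -4.762
v -2.555 3.062 -3.906
v -4.085 1.718 -4.034
v -3.439 1.758 -3.178
v -3.948 3.062 -3.529
v -2.692 1.718 -4.411
v -2.666 1.629 -3.788
v -2.345 2.102 -4.052
v -3.681 2.716 -3.074
v -3.36 3.19 -3.338
v -2.706 2.428 -3.156
v -3.28 1.59 -4.602
v -2.959 2.064 -4.866
v -4.295 2.678 -3.888
v -3.974 3.151 -4.152
v -3.934 2.352 -4.784
v -3.403 3.334 -4.347
v -2.775 2.662 -4.788
v -3.363 2.534 -4.979
v -3.751 2.95 -4.706
v -3.024 3.358 -3.844
v -2.396 2.686 -4.285
v -2.37 2.597 -3.662
v -2.758 3.012 -3.389
v -2.8 3.156 -4.398
v -4.244 2.094 -3.655
v -3.616 1.422 -4.096
v -3.882 1.768 -4.551
v -4.27 2.183 -4.278
v -3.865 2.118 -3.152
v -3.237 1.446 -3.593
v -2.889 1.83 -3.234
v -3.277 2.246 -2.961
v -3.84 1.624 -3.542
f 2 4 1
f 5 2 1
f 1 4 3
f 3 5 1
f 2 8 4
f 6 2 5
f 6 8 2
f 4 8 3
f 7 5 3
f 3 8 7
f 7 6 5
f 8 6 7
f 10 12 9
f 13 10 9
f 9 12 11
f 11 13 9
f 10 16 12
f 14 10 13
f 14 16 10
f 12 16 11
f 15 13 11
f 11 16 15
f 15 14 13
f 16 14 15
f 18 20 17
f 21 18 17
f 17 20 19
f 19 21 17
f 18 24 20
f 22 18 21
f 22 24 18
f 20 24 19
f 23 21 19
f 19 24 23
f 23 22 21
f 24 22 23
f 25 62 41
f 62 36 65
f 41 65 30
f 62 65 41
f 25 41 37
f 41 30 42
f 37 42 26
f 41 42 37
f 25 37 46
f 37 26 47
f 46 47 32
f 37 47 46
f 25 46 58
f 46 32 61
f 58 61 35
f 46 61 58
f 25 58 62
f 58 35 66
f 62 66 36
f 58 66 62
f 26 42 53
f 42 30 56
f 53 56 34
f 42 56 53
f 30 65 43
f 65 36 64
f 43 64 29
f 65 64 43
f 36 66 63
f 66 35 59
f 63 59 27
f 66 59 63
f 35 61 60
f 61 32 48
f 60 48 31
f 61 48 60
f 32 47 52
f 47 26 49
f 52 49 33
f 47 49 52
f 28 54 40
f 54 34 55
f 40 55 29
f 54 55 40
f 28 40 38
f 40 29 39
f 38 39 27
f 40 39 38
f 28 38 45
f 38 27 44
f 45 44 31
f 38 44 45
f 28 45 50
f 45 31 51
f 50 51 33
f 45 51 50
f 28 50 54
f 50 33 57
f 54 57 34
f 50 57 54
f 29 55 43
f 55 34 56
f 43 56 30
f 55 56 43
f 27 39 63
f 39 29 64
f 63 64 36
f 39 64 63
f 31 44 60
f 44 27 59
f 60 59 35
f 44 59 60
f 33 51 52
f 51 31 48
f 52 48 32
f 51 48 52
f 34 57 53
f 57 33 49
f 53 49 26
f 57 49 53



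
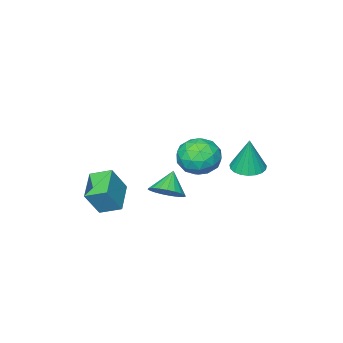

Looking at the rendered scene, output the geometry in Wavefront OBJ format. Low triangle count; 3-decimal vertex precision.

v 1.804 1.939 -3.126
v 2.269 2.493 -2.525
v 0.996 1.521 -2.114
v 1.986 2.731 -2.653
v 1.672 2.832 -2.862
v 1.381 2.778 -3.117
v 1.162 2.58 -3.373
v 1.055 2.271 -3.587
v 1.077 1.904 -3.721
v 1.225 1.543 -3.752
v 1.473 1.251 -3.674
v 1.778 1.078 -3.502
v 2.088 1.054 -3.265
v 2.348 1.182 -3.003
v 2.515 1.442 -2.763
v 2.558 1.787 -2.586
v 2.471 2.159 -2.501
v -2.653 2.901 -2.602
v -1.748 2.868 -2.683
v -2.467 3.159 -0.618
v -1.817 3.237 -2.725
v -2.03 3.549 -2.745
v -2.352 3.748 -2.741
v -2.725 3.802 -2.713
v -3.087 3.699 -2.665
v -3.373 3.458 -2.607
v -3.535 3.121 -2.548
v -3.544 2.746 -2.498
v -3.4 2.398 -2.467
v -3.126 2.137 -2.459
v -2.771 2.008 -2.475
v -2.395 2.033 -2.514
v -2.064 2.208 -2.568
v -1.835 2.504 -2.628
v 2.492 -1.883 -4.364
v 1.869 -0.917 -3.926
v 3.723 -0.807 -4.988
v 3.1 0.159 -4.55
v 3.32 -1.999 -2.93
v 2.697 -1.033 -2.492
v 4.551 -0.923 -3.554
v 3.928 0.043 -3.116
v 1.577 3.657 -1.212
v 2.002 3.146 -0.253
v -0.182 3.294 -0.627
v 0.243 2.783 0.332
v 0.346 3.937 0.192
v 1.433 4.161 -0.17
v 0.387 2.279 -0.71
v 1.474 2.503 -1.072
v 1.266 2.294 0.057
v 1.24 3.319 0.615
v 0.58 3.121 -1.495
v 0.554 4.146 -0.937
v 1.944 3.433 -0.784
v -0.124 3.007 -0.096
v -0.063 3.685 -0.179
v 0.186 3.385 0.385
v 1.609 4.03 -0.735
v 1.859 3.73 -0.171
v 0.885 4.195 0.09
v -0.039 2.71 -0.709
v 0.211 2.41 -0.145
v 1.634 3.055 -1.265
v 1.883 2.755 -0.701
v 0.935 2.245 -0.97
v 1.761 2.632 -0.038
v 0.727 2.419 0.306
v 0.812 2.122 -0.307
v 1.451 2.254 -0.519
v 1.746 3.234 0.29
v 0.712 3.021 0.634
v 0.773 3.7 0.552
v 1.411 3.831 0.339
v 1.314 2.734 0.472
v 1.108 3.419 -1.514
v 0.074 3.206 -1.17
v 0.409 2.609 -1.219
v 1.047 2.74 -1.432
v 1.093 4.021 -1.186
v 0.059 3.808 -0.842
v 0.369 4.186 -0.361
v 1.008 4.318 -0.573
v 0.506 3.706 -1.352
f 2 1 4
f 2 4 3
f 4 1 5
f 4 5 3
f 5 1 6
f 5 6 3
f 6 1 7
f 6 7 3
f 7 1 8
f 7 8 3
f 8 1 9
f 8 9 3
f 9 1 10
f 9 10 3
f 10 1 11
f 10 11 3
f 11 1 12
f 11 12 3
f 12 1 13
f 12 13 3
f 13 1 14
f 13 14 3
f 14 1 15
f 14 15 3
f 15 1 16
f 15 16 3
f 16 1 17
f 16 17 3
f 17 1 2
f 17 2 3
f 19 18 21
f 19 21 20
f 21 18 22
f 21 22 20
f 22 18 23
f 22 23 20
f 23 18 24
f 23 24 20
f 24 18 25
f 24 25 20
f 25 18 26
f 25 26 20
f 26 18 27
f 26 27 20
f 27 18 28
f 27 28 20
f 28 18 29
f 28 29 20
f 29 18 30
f 29 30 20
f 30 18 31
f 30 31 20
f 31 18 32
f 31 32 20
f 32 18 33
f 32 33 20
f 33 18 34
f 33 34 20
f 34 18 19
f 34 19 20
f 36 38 35
f 39 36 35
f 35 38 37
f 37 39 35
f 36 42 38
f 40 36 39
f 40 42 36
f 38 42 37
f 41 39 37
f 37 42 41
f 41 40 39
f 42 40 41
f 43 80 59
f 80 54 83
f 59 83 48
f 80 83 59
f 43 59 55
f 59 48 60
f 55 60 44
f 59 60 55
f 43 55 64
f 55 44 65
f 64 65 50
f 55 65 64
f 43 64 76
f 64 50 79
f 76 79 53
f 64 79 76
f 43 76 80
f 76 53 84
f 80 84 54
f 76 84 80
f 44 60 71
f 60 48 74
f 71 74 52
f 60 74 71
f 48 83 61
f 83 54 82
f 61 82 47
f 83 82 61
f 54 84 81
f 84 53 77
f 81 77 45
f 84 77 81
f 53 79 78
f 79 50 66
f 78 66 49
f 79 66 78
f 50 65 70
f 65 44 67
f 70 67 51
f 65 67 70
f 46 72 58
f 72 52 73
f 58 73 47
f 72 73 58
f 46 58 56
f 58 47 57
f 56 57 45
f 58 57 56
f 46 56 63
f 56 45 62
f 63 62 49
f 56 62 63
f 46 63 68
f 63 49 69
f 68 69 51
f 63 69 68
f 46 68 72
f 68 51 75
f 72 75 52
f 68 75 72
f 47 73 61
f 73 52 74
f 61 74 48
f 73 74 61
f 45 57 81
f 57 47 82
f 81 82 54
f 57 82 81
f 49 62 78
f 62 45 77
f 78 77 53
f 62 77 78
f 51 69 70
f 69 49 66
f 70 66 50
f 69 66 70
f 52 75 71
f 75 51 67
f 71 67 44
f 75 67 71



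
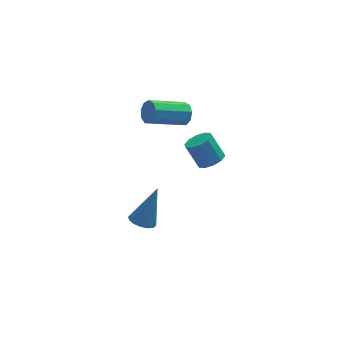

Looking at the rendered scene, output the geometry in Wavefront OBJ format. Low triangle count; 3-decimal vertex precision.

v 1.901 0.702 -4.415
v 2.292 1.255 -4.476
v 1.791 1.73 -3.387
v 1.399 1.178 -3.325
v 1.93 1.329 -4.675
v 1.429 1.805 -3.586
v 1.557 1.165 -4.775
v 1.055 1.641 -3.686
v 1.314 0.823 -4.737
v 0.813 1.299 -3.648
v 1.296 0.436 -4.576
v 0.795 0.911 -3.487
v 1.509 0.15 -4.353
v 1.008 0.625 -3.264
v 1.871 0.075 -4.154
v 1.37 0.551 -3.065
v 2.245 0.239 -4.054
v 1.743 0.715 -2.965
v 2.487 0.581 -4.092
v 1.986 1.057 -3.003
v 2.505 0.969 -4.253
v 2.004 1.444 -3.164
v 0.903 1.809 -1.944
v 1.172 1.453 -1.528
v -0.495 1.096 -0.759
v -0.763 1.451 -1.176
v 1.152 1.846 -1.388
v -0.515 1.488 -0.62
v 1.015 2.222 -1.509
v -0.651 1.864 -0.741
v 0.827 2.404 -1.834
v -0.84 2.046 -1.065
v 0.674 2.308 -2.21
v -0.993 1.95 -1.441
v 0.628 1.978 -2.462
v -1.038 1.62 -1.693
v 0.712 1.569 -2.472
v -0.955 1.212 -1.703
v 0.885 1.273 -2.235
v -0.782 0.915 -1.466
v 1.066 1.227 -1.862
v -0.6 0.869 -1.093
v -2.037 -4.134 -3.107
v -1.663 -4.615 -3.137
v -1.303 -3.666 -1.453
v -1.504 -4.379 -3.275
v -1.488 -4.078 -3.367
v -1.619 -3.791 -3.39
v -1.862 -3.597 -3.337
v -2.152 -3.546 -3.223
v -2.411 -3.653 -3.078
v -2.57 -3.889 -2.94
v -2.586 -4.19 -2.848
v -2.455 -4.477 -2.825
v -2.212 -4.671 -2.878
v -1.922 -4.722 -2.992
f 2 1 5
f 2 5 3
f 3 5 6
f 3 6 4
f 5 1 7
f 5 7 6
f 6 7 8
f 6 8 4
f 7 1 9
f 7 9 8
f 8 9 10
f 8 10 4
f 9 1 11
f 9 11 10
f 10 11 12
f 10 12 4
f 11 1 13
f 11 13 12
f 12 13 14
f 12 14 4
f 13 1 15
f 13 15 14
f 14 15 16
f 14 16 4
f 15 1 17
f 15 17 16
f 16 17 18
f 16 18 4
f 17 1 19
f 17 19 18
f 18 19 20
f 18 20 4
f 19 1 21
f 19 21 20
f 20 21 22
f 20 22 4
f 21 1 2
f 21 2 22
f 22 2 3
f 22 3 4
f 24 23 27
f 24 27 25
f 25 27 28
f 25 28 26
f 27 23 29
f 27 29 28
f 28 29 30
f 28 30 26
f 29 23 31
f 29 31 30
f 30 31 32
f 30 32 26
f 31 23 33
f 31 33 32
f 32 33 34
f 32 34 26
f 33 23 35
f 33 35 34
f 34 35 36
f 34 36 26
f 35 23 37
f 35 37 36
f 36 37 38
f 36 38 26
f 37 23 39
f 37 39 38
f 38 39 40
f 38 40 26
f 39 23 41
f 39 41 40
f 40 41 42
f 40 42 26
f 41 23 24
f 41 24 42
f 42 24 25
f 42 25 26
f 44 43 46
f 44 46 45
f 46 43 47
f 46 47 45
f 47 43 48
f 47 48 45
f 48 43 49
f 48 49 45
f 49 43 50
f 49 50 45
f 50 43 51
f 50 51 45
f 51 43 52
f 51 52 45
f 52 43 53
f 52 53 45
f 53 43 54
f 53 54 45
f 54 43 55
f 54 55 45
f 55 43 56
f 55 56 45
f 56 43 44
f 56 44 45



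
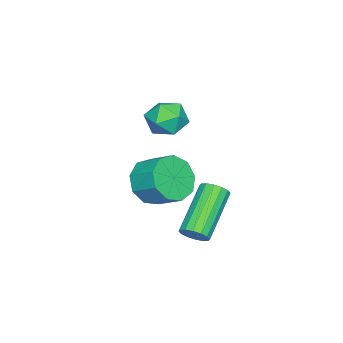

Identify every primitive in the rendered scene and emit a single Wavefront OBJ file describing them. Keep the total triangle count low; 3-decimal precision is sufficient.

v 0.177 0.641 -1.616
v 0.472 0.731 -1.197
v -1.163 0.709 -0.045
v -1.457 0.619 -0.464
v 0.404 0.975 -1.289
v -1.23 0.953 -0.136
v 0.275 1.129 -1.468
v -1.359 1.108 -0.315
v 0.121 1.153 -1.687
v -1.513 1.131 -0.534
v -0.019 1.039 -1.887
v -1.653 1.018 -0.734
v -0.106 0.819 -2.015
v -1.74 0.797 -0.862
v -0.117 0.551 -2.035
v -1.752 0.529 -0.883
v -0.05 0.307 -1.944
v -1.684 0.285 -0.791
v 0.079 0.152 -1.765
v -1.555 0.131 -0.612
v 0.233 0.129 -1.546
v -1.401 0.107 -0.393
v 0.373 0.242 -1.346
v -1.261 0.221 -0.193
v 0.46 0.463 -1.218
v -1.174 0.441 -0.065
v -2.299 -0.664 1.872
v -1.572 -0.863 1.642
v -2.448 -1.817 2.398
v -1.721 -2.016 2.168
v -1.822 -1.476 2.733
v -1.729 -0.763 2.408
v -2.291 -1.917 1.632
v -2.198 -1.204 1.307
v -1.566 -1.637 1.493
v -1.276 -1.365 2.174
v -2.744 -1.315 1.866
v -2.454 -1.043 2.547
v -2.953 -2.37 -1.856
v -2.653 -1.944 -2.662
v -2.426 -0.984 -2.07
v -2.727 -1.41 -1.264
v -3.297 -1.842 -2.58
v -3.07 -0.882 -1.989
v -3.78 -1.987 -2.16
v -3.553 -1.027 -1.568
v -3.876 -2.311 -1.597
v -3.649 -1.352 -1.005
v -3.541 -2.663 -1.155
v -3.314 -1.703 -0.563
v -2.93 -2.877 -1.041
v -2.703 -1.918 -0.45
v -2.331 -2.854 -1.309
v -2.104 -1.895 -0.717
v -2.023 -2.605 -1.832
v -1.796 -1.645 -1.24
v -2.15 -2.245 -2.366
v -1.923 -1.285 -1.775
f 2 1 5
f 2 5 3
f 3 5 6
f 3 6 4
f 5 1 7
f 5 7 6
f 6 7 8
f 6 8 4
f 7 1 9
f 7 9 8
f 8 9 10
f 8 10 4
f 9 1 11
f 9 11 10
f 10 11 12
f 10 12 4
f 11 1 13
f 11 13 12
f 12 13 14
f 12 14 4
f 13 1 15
f 13 15 14
f 14 15 16
f 14 16 4
f 15 1 17
f 15 17 16
f 16 17 18
f 16 18 4
f 17 1 19
f 17 19 18
f 18 19 20
f 18 20 4
f 19 1 21
f 19 21 20
f 20 21 22
f 20 22 4
f 21 1 23
f 21 23 22
f 22 23 24
f 22 24 4
f 23 1 25
f 23 25 24
f 24 25 26
f 24 26 4
f 25 1 2
f 25 2 26
f 26 2 3
f 26 3 4
f 27 38 32
f 27 32 28
f 27 28 34
f 27 34 37
f 27 37 38
f 28 32 36
f 32 38 31
f 38 37 29
f 37 34 33
f 34 28 35
f 30 36 31
f 30 31 29
f 30 29 33
f 30 33 35
f 30 35 36
f 31 36 32
f 29 31 38
f 33 29 37
f 35 33 34
f 36 35 28
f 40 39 43
f 40 43 41
f 41 43 44
f 41 44 42
f 43 39 45
f 43 45 44
f 44 45 46
f 44 46 42
f 45 39 47
f 45 47 46
f 46 47 48
f 46 48 42
f 47 39 49
f 47 49 48
f 48 49 50
f 48 50 42
f 49 39 51
f 49 51 50
f 50 51 52
f 50 52 42
f 51 39 53
f 51 53 52
f 52 53 54
f 52 54 42
f 53 39 55
f 53 55 54
f 54 55 56
f 54 56 42
f 55 39 57
f 55 57 56
f 56 57 58
f 56 58 42
f 57 39 40
f 57 40 58
f 58 40 41
f 58 41 42



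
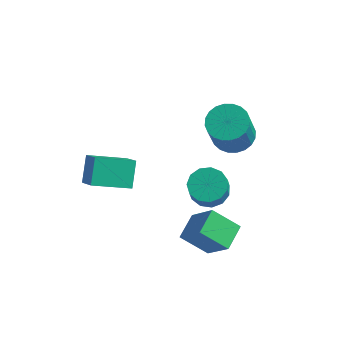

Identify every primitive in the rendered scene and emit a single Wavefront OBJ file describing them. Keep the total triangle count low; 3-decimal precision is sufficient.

v 1.053 -0.983 -0.089
v 1.469 -1.608 -0.465
v 1.604 -2.082 0.473
v 1.187 -1.457 0.849
v 1.793 -1.283 -0.347
v 1.928 -1.758 0.591
v 1.882 -0.864 -0.148
v 2.017 -1.338 0.79
v 1.708 -0.482 0.07
v 1.842 -0.956 1.009
v 1.325 -0.259 0.238
v 1.46 -0.733 1.176
v 0.856 -0.266 0.302
v 0.991 -0.74 1.24
v 0.45 -0.5 0.241
v 0.584 -0.975 1.18
v 0.235 -0.888 0.076
v 0.369 -1.363 1.014
v 0.279 -1.306 -0.142
v 0.414 -1.781 0.797
v 0.569 -1.621 -0.343
v 0.704 -2.096 0.596
v 1.013 -1.734 -0.463
v 1.148 -2.208 0.475
v -3.435 -2.82 -0.213
v -3.715 -1.928 0.732
v -4.175 -2.271 -0.951
v -4.455 -1.379 -0.005
v -2.085 -1.781 -0.795
v -2.365 -0.889 0.151
v -2.825 -1.232 -1.532
v -3.105 -0.34 -0.587
v 1.397 -1.761 -3.697
v 0.233 -2.038 -2.844
v 1.378 -0.584 -3.342
v 0.213 -0.86 -2.489
v 2.507 -2.16 -2.311
v 1.342 -2.436 -1.458
v 2.487 -0.982 -1.956
v 1.323 -1.259 -1.103
v 0.696 1.994 0.737
v 1.611 1.812 0.626
v 1.66 1.065 2.252
v 0.744 1.246 2.363
v 1.623 2.145 0.779
v 1.671 1.398 2.405
v 1.493 2.455 0.926
v 1.541 1.708 2.551
v 1.242 2.695 1.043
v 1.29 1.948 2.669
v 0.907 2.828 1.114
v 0.955 2.081 2.74
v 0.541 2.834 1.128
v 0.589 2.087 2.754
v 0.198 2.712 1.082
v 0.246 1.965 2.708
v -0.069 2.481 0.984
v -0.021 1.734 2.61
v -0.22 2.175 0.848
v -0.171 1.428 2.474
v -0.231 1.842 0.695
v -0.183 1.095 2.321
v -0.101 1.532 0.549
v -0.053 0.785 2.174
v 0.15 1.292 0.431
v 0.198 0.545 2.057
v 0.485 1.159 0.36
v 0.533 0.412 1.986
v 0.851 1.153 0.346
v 0.899 0.406 1.972
v 1.194 1.275 0.392
v 1.242 0.528 2.018
v 1.461 1.506 0.49
v 1.509 0.759 2.116
f 2 1 5
f 2 5 3
f 3 5 6
f 3 6 4
f 5 1 7
f 5 7 6
f 6 7 8
f 6 8 4
f 7 1 9
f 7 9 8
f 8 9 10
f 8 10 4
f 9 1 11
f 9 11 10
f 10 11 12
f 10 12 4
f 11 1 13
f 11 13 12
f 12 13 14
f 12 14 4
f 13 1 15
f 13 15 14
f 14 15 16
f 14 16 4
f 15 1 17
f 15 17 16
f 16 17 18
f 16 18 4
f 17 1 19
f 17 19 18
f 18 19 20
f 18 20 4
f 19 1 21
f 19 21 20
f 20 21 22
f 20 22 4
f 21 1 23
f 21 23 22
f 22 23 24
f 22 24 4
f 23 1 2
f 23 2 24
f 24 2 3
f 24 3 4
f 26 28 25
f 29 26 25
f 25 28 27
f 27 29 25
f 26 32 28
f 30 26 29
f 30 32 26
f 28 32 27
f 31 29 27
f 27 32 31
f 31 30 29
f 32 30 31
f 34 36 33
f 37 34 33
f 33 36 35
f 35 37 33
f 34 40 36
f 38 34 37
f 38 40 34
f 36 40 35
f 39 37 35
f 35 40 39
f 39 38 37
f 40 38 39
f 42 41 45
f 42 45 43
f 43 45 46
f 43 46 44
f 45 41 47
f 45 47 46
f 46 47 48
f 46 48 44
f 47 41 49
f 47 49 48
f 48 49 50
f 48 50 44
f 49 41 51
f 49 51 50
f 50 51 52
f 50 52 44
f 51 41 53
f 51 53 52
f 52 53 54
f 52 54 44
f 53 41 55
f 53 55 54
f 54 55 56
f 54 56 44
f 55 41 57
f 55 57 56
f 56 57 58
f 56 58 44
f 57 41 59
f 57 59 58
f 58 59 60
f 58 60 44
f 59 41 61
f 59 61 60
f 60 61 62
f 60 62 44
f 61 41 63
f 61 63 62
f 62 63 64
f 62 64 44
f 63 41 65
f 63 65 64
f 64 65 66
f 64 66 44
f 65 41 67
f 65 67 66
f 66 67 68
f 66 68 44
f 67 41 69
f 67 69 68
f 68 69 70
f 68 70 44
f 69 41 71
f 69 71 70
f 70 71 72
f 70 72 44
f 71 41 73
f 71 73 72
f 72 73 74
f 72 74 44
f 73 41 42
f 73 42 74
f 74 42 43
f 74 43 44



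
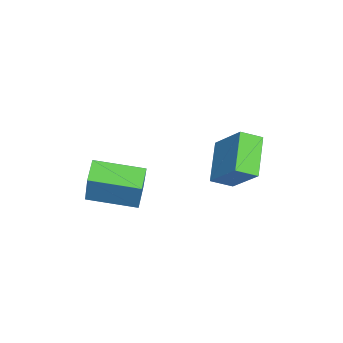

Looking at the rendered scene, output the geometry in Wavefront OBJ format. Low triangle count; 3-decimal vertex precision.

v -0.98 0.722 -2.713
v -0.71 -0.053 -2.296
v -2.501 0.58 -1.991
v -2.231 -0.195 -1.574
v -0.369 1.735 -1.226
v -0.099 0.96 -0.809
v -1.89 1.593 -0.504
v -1.62 0.818 -0.087
v 0.312 -4.155 -2.116
v 0.845 -3.889 -0.375
v 0.139 -2.277 -2.349
v 0.672 -2.012 -0.608
v 1.188 -4.108 -2.392
v 1.721 -3.843 -0.651
v 1.015 -2.231 -2.625
v 1.548 -1.965 -0.884
f 2 4 1
f 5 2 1
f 1 4 3
f 3 5 1
f 2 8 4
f 6 2 5
f 6 8 2
f 4 8 3
f 7 5 3
f 3 8 7
f 7 6 5
f 8 6 7
f 10 12 9
f 13 10 9
f 9 12 11
f 11 13 9
f 10 16 12
f 14 10 13
f 14 16 10
f 12 16 11
f 15 13 11
f 11 16 15
f 15 14 13
f 16 14 15



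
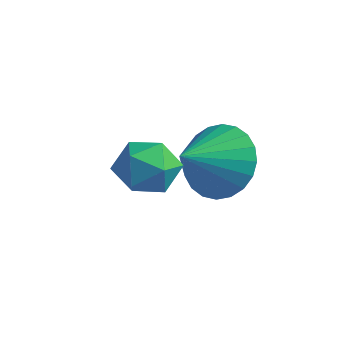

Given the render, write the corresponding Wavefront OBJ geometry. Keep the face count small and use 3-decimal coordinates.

v -3.266 0.832 -0.25
v -2.282 0.627 -0.618
v -3.274 -0.392 0.41
v -2.196 0.821 -0.258
v -2.273 1.016 0.103
v -2.501 1.183 0.41
v -2.845 1.297 0.617
v -3.254 1.339 0.692
v -3.664 1.305 0.623
v -4.014 1.199 0.422
v -4.25 1.036 0.118
v -4.336 0.843 -0.242
v -4.259 0.648 -0.603
v -4.031 0.481 -0.91
v -3.687 0.367 -1.117
v -3.279 0.324 -1.192
v -2.868 0.358 -1.123
v -2.518 0.465 -0.922
v -3.667 -1.482 0.446
v -3.002 -1.115 0.135
v -2.898 -2.165 1.285
v -2.233 -1.798 0.974
v -2.77 -1.365 1.418
v -3.246 -0.943 0.899
v -2.654 -2.337 0.521
v -3.13 -1.915 0.002
v -2.377 -1.644 0.181
v -2.448 -1.043 0.735
v -3.452 -2.237 0.685
v -3.523 -1.636 1.239
f 2 1 4
f 2 4 3
f 4 1 5
f 4 5 3
f 5 1 6
f 5 6 3
f 6 1 7
f 6 7 3
f 7 1 8
f 7 8 3
f 8 1 9
f 8 9 3
f 9 1 10
f 9 10 3
f 10 1 11
f 10 11 3
f 11 1 12
f 11 12 3
f 12 1 13
f 12 13 3
f 13 1 14
f 13 14 3
f 14 1 15
f 14 15 3
f 15 1 16
f 15 16 3
f 16 1 17
f 16 17 3
f 17 1 18
f 17 18 3
f 18 1 2
f 18 2 3
f 19 30 24
f 19 24 20
f 19 20 26
f 19 26 29
f 19 29 30
f 20 24 28
f 24 30 23
f 30 29 21
f 29 26 25
f 26 20 27
f 22 28 23
f 22 23 21
f 22 21 25
f 22 25 27
f 22 27 28
f 23 28 24
f 21 23 30
f 25 21 29
f 27 25 26
f 28 27 20



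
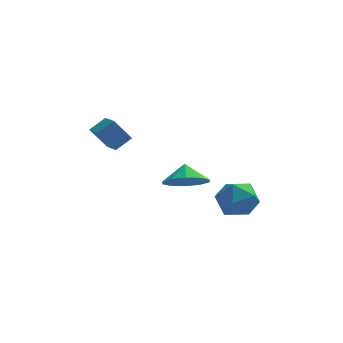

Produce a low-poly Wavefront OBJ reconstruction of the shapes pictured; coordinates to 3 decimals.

v -0.08 -2.147 0.086
v 0.602 -2.747 0.67
v -0.18 -1.493 0.874
v 0.96 -2.292 0.338
v 0.921 -1.782 -0.091
v 0.499 -1.411 -0.452
v -0.143 -1.322 -0.608
v -0.762 -1.548 -0.499
v -1.12 -2.003 -0.167
v -1.081 -2.513 0.262
v -0.659 -2.884 0.623
v -0.016 -2.973 0.779
v -3.662 -4.249 4.005
v -3.025 -3.771 4.503
v -4.118 -3.392 3.766
v -3.481 -2.913 4.264
v -2.919 -4.147 2.956
v -2.282 -3.668 3.454
v -3.375 -3.289 2.717
v -2.738 -2.811 3.215
v 1.614 -1.018 -0.588
v 2.696 -1.173 -0.435
v 1.604 -2.307 -1.825
v 2.686 -2.462 -1.672
v 1.971 -2.744 -0.88
v 1.977 -1.947 -0.115
v 2.323 -1.533 -2.145
v 2.329 -0.736 -1.38
v 3.134 -1.491 -1.397
v 2.917 -2.239 -0.615
v 1.383 -1.241 -1.645
v 1.166 -1.989 -0.863
f 2 1 4
f 2 4 3
f 4 1 5
f 4 5 3
f 5 1 6
f 5 6 3
f 6 1 7
f 6 7 3
f 7 1 8
f 7 8 3
f 8 1 9
f 8 9 3
f 9 1 10
f 9 10 3
f 10 1 11
f 10 11 3
f 11 1 12
f 11 12 3
f 12 1 2
f 12 2 3
f 14 16 13
f 17 14 13
f 13 16 15
f 15 17 13
f 14 20 16
f 18 14 17
f 18 20 14
f 16 20 15
f 19 17 15
f 15 20 19
f 19 18 17
f 20 18 19
f 21 32 26
f 21 26 22
f 21 22 28
f 21 28 31
f 21 31 32
f 22 26 30
f 26 32 25
f 32 31 23
f 31 28 27
f 28 22 29
f 24 30 25
f 24 25 23
f 24 23 27
f 24 27 29
f 24 29 30
f 25 30 26
f 23 25 32
f 27 23 31
f 29 27 28
f 30 29 22



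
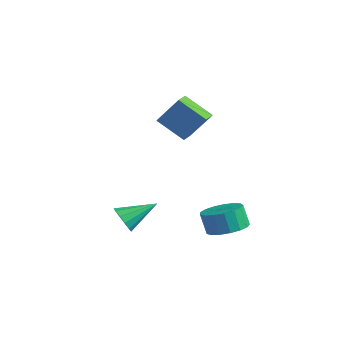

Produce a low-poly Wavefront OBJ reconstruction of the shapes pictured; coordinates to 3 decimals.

v -0.181 2.728 0.863
v -1.441 1.991 1.933
v -0.669 3.482 0.807
v -1.929 2.745 1.878
v 0.709 3.415 2.382
v -0.551 2.678 3.453
v 0.221 4.169 2.327
v -1.039 3.432 3.397
v 2.606 3.339 -4.331
v 3.53 3.801 -3.984
v 3.139 3.682 -2.782
v 2.214 3.221 -3.129
v 3.206 4.205 -4.05
v 2.815 4.086 -2.848
v 2.745 4.41 -4.18
v 2.353 4.291 -2.978
v 2.251 4.37 -4.345
v 1.86 4.251 -3.142
v 1.839 4.094 -4.506
v 1.447 3.975 -3.304
v 1.603 3.645 -4.628
v 1.211 3.526 -3.426
v 1.596 3.126 -4.681
v 1.204 3.007 -3.479
v 1.821 2.656 -4.655
v 1.429 2.537 -3.452
v 2.225 2.343 -4.554
v 1.833 2.224 -3.352
v 2.717 2.257 -4.402
v 2.325 2.138 -3.2
v 3.183 2.42 -4.234
v 2.791 2.301 -3.032
v 3.517 2.793 -4.088
v 3.126 2.674 -2.886
v 3.643 3.292 -3.998
v 3.251 3.173 -2.796
v -0.703 -0.585 -3.929
v -0.263 -1.029 -3.367
v -0.137 1.085 -3.051
v 0.031 -0.94 -3.727
v 0.092 -0.738 -4.151
v -0.099 -0.488 -4.504
v -0.482 -0.269 -4.675
v -0.935 -0.15 -4.608
v -1.315 -0.169 -4.326
v -1.5 -0.321 -3.918
v -1.433 -0.556 -3.513
v -1.133 -0.801 -3.24
v -0.697 -0.977 -3.186
v -2.584 4.527 0.539
v -2.051 4.569 0.315
v -2.076 3.233 1.501
v -2.048 4.749 0.555
v -2.189 4.869 0.791
v -2.436 4.898 0.96
v -2.722 4.827 1.016
v -2.971 4.676 0.945
v -3.117 4.485 0.764
v -3.12 4.305 0.524
v -2.979 4.185 0.287
v -2.732 4.156 0.119
v -2.446 4.227 0.063
v -2.196 4.378 0.134
f 2 4 1
f 5 2 1
f 1 4 3
f 3 5 1
f 2 8 4
f 6 2 5
f 6 8 2
f 4 8 3
f 7 5 3
f 3 8 7
f 7 6 5
f 8 6 7
f 10 9 13
f 10 13 11
f 11 13 14
f 11 14 12
f 13 9 15
f 13 15 14
f 14 15 16
f 14 16 12
f 15 9 17
f 15 17 16
f 16 17 18
f 16 18 12
f 17 9 19
f 17 19 18
f 18 19 20
f 18 20 12
f 19 9 21
f 19 21 20
f 20 21 22
f 20 22 12
f 21 9 23
f 21 23 22
f 22 23 24
f 22 24 12
f 23 9 25
f 23 25 24
f 24 25 26
f 24 26 12
f 25 9 27
f 25 27 26
f 26 27 28
f 26 28 12
f 27 9 29
f 27 29 28
f 28 29 30
f 28 30 12
f 29 9 31
f 29 31 30
f 30 31 32
f 30 32 12
f 31 9 33
f 31 33 32
f 32 33 34
f 32 34 12
f 33 9 35
f 33 35 34
f 34 35 36
f 34 36 12
f 35 9 10
f 35 10 36
f 36 10 11
f 36 11 12
f 38 37 40
f 38 40 39
f 40 37 41
f 40 41 39
f 41 37 42
f 41 42 39
f 42 37 43
f 42 43 39
f 43 37 44
f 43 44 39
f 44 37 45
f 44 45 39
f 45 37 46
f 45 46 39
f 46 37 47
f 46 47 39
f 47 37 48
f 47 48 39
f 48 37 49
f 48 49 39
f 49 37 38
f 49 38 39
f 51 50 53
f 51 53 52
f 53 50 54
f 53 54 52
f 54 50 55
f 54 55 52
f 55 50 56
f 55 56 52
f 56 50 57
f 56 57 52
f 57 50 58
f 57 58 52
f 58 50 59
f 58 59 52
f 59 50 60
f 59 60 52
f 60 50 61
f 60 61 52
f 61 50 62
f 61 62 52
f 62 50 63
f 62 63 52
f 63 50 51
f 63 51 52

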